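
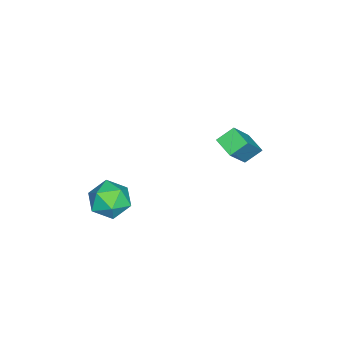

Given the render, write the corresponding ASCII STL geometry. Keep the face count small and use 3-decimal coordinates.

solid 
facet normal -0.308 0.861 0.406
outer loop
vertex 1.533 -2.826 0.875
vertex 0.789 -3.209 1.123
vertex 1.48 -3.213 1.655
endloop
endfacet
facet normal 0.404 0.808 0.428
outer loop
vertex 1.533 -2.826 0.875
vertex 1.48 -3.213 1.655
vertex 2.196 -3.312 1.167
endloop
endfacet
facet normal 0.640 0.730 -0.240
outer loop
vertex 1.533 -2.826 0.875
vertex 2.196 -3.312 1.167
vertex 1.948 -3.369 0.332
endloop
endfacet
facet normal 0.075 0.733 -0.676
outer loop
vertex 1.533 -2.826 0.875
vertex 1.948 -3.369 0.332
vertex 1.078 -3.305 0.305
endloop
endfacet
facet normal -0.511 0.814 -0.276
outer loop
vertex 1.533 -2.826 0.875
vertex 1.078 -3.305 0.305
vertex 0.789 -3.209 1.123
endloop
endfacet
facet normal 0.570 0.218 0.792
outer loop
vertex 2.196 -3.312 1.167
vertex 1.48 -3.213 1.655
vertex 1.862 -3.995 1.595
endloop
endfacet
facet normal -0.580 0.303 0.756
outer loop
vertex 1.48 -3.213 1.655
vertex 0.789 -3.209 1.123
vertex 0.992 -3.931 1.568
endloop
endfacet
facet normal -0.910 0.227 -0.348
outer loop
vertex 0.789 -3.209 1.123
vertex 1.078 -3.305 0.305
vertex 0.744 -3.988 0.733
endloop
endfacet
facet normal 0.038 0.095 -0.995
outer loop
vertex 1.078 -3.305 0.305
vertex 1.948 -3.369 0.332
vertex 1.46 -4.087 0.245
endloop
endfacet
facet normal 0.953 0.090 -0.289
outer loop
vertex 1.948 -3.369 0.332
vertex 2.196 -3.312 1.167
vertex 2.151 -4.091 0.777
endloop
endfacet
facet normal -0.075 -0.733 0.676
outer loop
vertex 1.407 -4.474 1.025
vertex 1.862 -3.995 1.595
vertex 0.992 -3.931 1.568
endloop
endfacet
facet normal -0.640 -0.730 0.240
outer loop
vertex 1.407 -4.474 1.025
vertex 0.992 -3.931 1.568
vertex 0.744 -3.988 0.733
endloop
endfacet
facet normal -0.404 -0.808 -0.428
outer loop
vertex 1.407 -4.474 1.025
vertex 0.744 -3.988 0.733
vertex 1.46 -4.087 0.245
endloop
endfacet
facet normal 0.308 -0.861 -0.406
outer loop
vertex 1.407 -4.474 1.025
vertex 1.46 -4.087 0.245
vertex 2.151 -4.091 0.777
endloop
endfacet
facet normal 0.511 -0.814 0.276
outer loop
vertex 1.407 -4.474 1.025
vertex 2.151 -4.091 0.777
vertex 1.862 -3.995 1.595
endloop
endfacet
facet normal -0.038 -0.095 0.995
outer loop
vertex 0.992 -3.931 1.568
vertex 1.862 -3.995 1.595
vertex 1.48 -3.213 1.655
endloop
endfacet
facet normal -0.953 -0.090 0.289
outer loop
vertex 0.744 -3.988 0.733
vertex 0.992 -3.931 1.568
vertex 0.789 -3.209 1.123
endloop
endfacet
facet normal -0.570 -0.218 -0.792
outer loop
vertex 1.46 -4.087 0.245
vertex 0.744 -3.988 0.733
vertex 1.078 -3.305 0.305
endloop
endfacet
facet normal 0.580 -0.303 -0.756
outer loop
vertex 2.151 -4.091 0.777
vertex 1.46 -4.087 0.245
vertex 1.948 -3.369 0.332
endloop
endfacet
facet normal 0.910 -0.227 0.348
outer loop
vertex 1.862 -3.995 1.595
vertex 2.151 -4.091 0.777
vertex 2.196 -3.312 1.167
endloop
endfacet
facet normal -0.529 0.637 0.561
outer loop
vertex -2.74 -0.254 2.283
vertex -2.232 0.419 1.998
vertex -3.897 0.023 0.879
endloop
endfacet
facet normal -0.571 -0.756 0.321
outer loop
vertex -3.448 -0.519 0.402
vertex -2.74 -0.254 2.283
vertex -3.897 0.023 0.879
endloop
endfacet
facet normal -0.529 0.637 0.561
outer loop
vertex -3.897 0.023 0.879
vertex -2.232 0.419 1.998
vertex -3.389 0.696 0.594
endloop
endfacet
facet normal -0.628 0.151 -0.763
outer loop
vertex -3.389 0.696 0.594
vertex -3.448 -0.519 0.402
vertex -3.897 0.023 0.879
endloop
endfacet
facet normal 0.628 -0.151 0.763
outer loop
vertex -2.74 -0.254 2.283
vertex -1.783 -0.123 1.521
vertex -2.232 0.419 1.998
endloop
endfacet
facet normal -0.571 -0.756 0.321
outer loop
vertex -2.291 -0.796 1.806
vertex -2.74 -0.254 2.283
vertex -3.448 -0.519 0.402
endloop
endfacet
facet normal 0.628 -0.151 0.763
outer loop
vertex -2.291 -0.796 1.806
vertex -1.783 -0.123 1.521
vertex -2.74 -0.254 2.283
endloop
endfacet
facet normal 0.571 0.756 -0.321
outer loop
vertex -2.232 0.419 1.998
vertex -1.783 -0.123 1.521
vertex -3.389 0.696 0.594
endloop
endfacet
facet normal -0.628 0.151 -0.763
outer loop
vertex -2.94 0.154 0.117
vertex -3.448 -0.519 0.402
vertex -3.389 0.696 0.594
endloop
endfacet
facet normal 0.571 0.756 -0.321
outer loop
vertex -3.389 0.696 0.594
vertex -1.783 -0.123 1.521
vertex -2.94 0.154 0.117
endloop
endfacet
facet normal 0.529 -0.637 -0.561
outer loop
vertex -2.94 0.154 0.117
vertex -2.291 -0.796 1.806
vertex -3.448 -0.519 0.402
endloop
endfacet
facet normal 0.529 -0.637 -0.561
outer loop
vertex -1.783 -0.123 1.521
vertex -2.291 -0.796 1.806
vertex -2.94 0.154 0.117
endloop
endfacet

endsolid


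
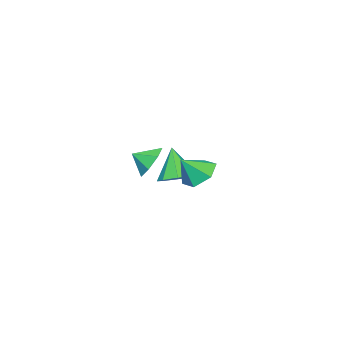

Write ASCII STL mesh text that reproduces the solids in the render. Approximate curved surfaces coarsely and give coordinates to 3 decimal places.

solid 
facet normal -0.615 0.297 -0.731
outer loop
vertex 2.22 3.255 0.574
vertex 1.426 2.945 1.116
vertex 1.767 3.891 1.214
endloop
endfacet
facet normal 0.877 0.447 0.177
outer loop
vertex 2.22 3.255 0.574
vertex 1.767 3.891 1.214
vertex 2.274 2.535 2.124
endloop
endfacet
facet normal -0.614 0.297 -0.731
outer loop
vertex 1.767 3.891 1.214
vertex 1.426 2.945 1.116
vertex 0.972 3.581 1.756
endloop
endfacet
facet normal 0.274 0.604 0.748
outer loop
vertex 1.767 3.891 1.214
vertex 0.972 3.581 1.756
vertex 2.274 2.535 2.124
endloop
endfacet
facet normal -0.614 0.297 -0.731
outer loop
vertex 0.972 3.581 1.756
vertex 1.426 2.945 1.116
vertex 0.632 2.635 1.657
endloop
endfacet
facet normal -0.274 -0.002 0.962
outer loop
vertex 0.972 3.581 1.756
vertex 0.632 2.635 1.657
vertex 2.274 2.535 2.124
endloop
endfacet
facet normal -0.614 0.297 -0.731
outer loop
vertex 0.632 2.635 1.657
vertex 1.426 2.945 1.116
vertex 1.086 1.999 1.017
endloop
endfacet
facet normal -0.219 -0.765 0.605
outer loop
vertex 0.632 2.635 1.657
vertex 1.086 1.999 1.017
vertex 2.274 2.535 2.124
endloop
endfacet
facet normal -0.614 0.297 -0.731
outer loop
vertex 1.086 1.999 1.017
vertex 1.426 2.945 1.116
vertex 1.88 2.309 0.476
endloop
endfacet
facet normal 0.384 -0.923 0.035
outer loop
vertex 1.086 1.999 1.017
vertex 1.88 2.309 0.476
vertex 2.274 2.535 2.124
endloop
endfacet
facet normal -0.615 0.297 -0.731
outer loop
vertex 1.88 2.309 0.476
vertex 1.426 2.945 1.116
vertex 2.22 3.255 0.574
endloop
endfacet
facet normal 0.932 -0.316 -0.179
outer loop
vertex 1.88 2.309 0.476
vertex 2.22 3.255 0.574
vertex 2.274 2.535 2.124
endloop
endfacet
facet normal 0.189 0.366 -0.911
outer loop
vertex -1.235 -1.765 -1.216
vertex -1.924 -0.978 -1.043
vertex -0.885 -1.113 -0.882
endloop
endfacet
facet normal 0.708 -0.584 0.398
outer loop
vertex -1.235 -1.765 -1.216
vertex -0.885 -1.113 -0.882
vertex -2.296 -1.702 0.763
endloop
endfacet
facet normal 0.189 0.365 -0.912
outer loop
vertex -0.885 -1.113 -0.882
vertex -1.924 -0.978 -1.043
vertex -1.144 -0.382 -0.643
endloop
endfacet
facet normal 0.749 0.050 0.660
outer loop
vertex -0.885 -1.113 -0.882
vertex -1.144 -0.382 -0.643
vertex -2.296 -1.702 0.763
endloop
endfacet
facet normal 0.188 0.366 -0.912
outer loop
vertex -1.144 -0.382 -0.643
vertex -1.924 -0.978 -1.043
vertex -1.86 -0.001 -0.638
endloop
endfacet
facet normal 0.303 0.559 0.772
outer loop
vertex -1.144 -0.382 -0.643
vertex -1.86 -0.001 -0.638
vertex -2.296 -1.702 0.763
endloop
endfacet
facet normal 0.188 0.366 -0.912
outer loop
vertex -1.86 -0.001 -0.638
vertex -1.924 -0.978 -1.043
vertex -2.613 -0.192 -0.87
endloop
endfacet
facet normal -0.370 0.645 0.668
outer loop
vertex -1.86 -0.001 -0.638
vertex -2.613 -0.192 -0.87
vertex -2.296 -1.702 0.763
endloop
endfacet
facet normal 0.188 0.365 -0.912
outer loop
vertex -2.613 -0.192 -0.87
vertex -1.924 -0.978 -1.043
vertex -2.963 -0.844 -1.203
endloop
endfacet
facet normal -0.874 0.260 0.410
outer loop
vertex -2.613 -0.192 -0.87
vertex -2.963 -0.844 -1.203
vertex -2.296 -1.702 0.763
endloop
endfacet
facet normal 0.188 0.365 -0.912
outer loop
vertex -2.963 -0.844 -1.203
vertex -1.924 -0.978 -1.043
vertex -2.704 -1.574 -1.442
endloop
endfacet
facet normal -0.916 -0.373 0.148
outer loop
vertex -2.963 -0.844 -1.203
vertex -2.704 -1.574 -1.442
vertex -2.296 -1.702 0.763
endloop
endfacet
facet normal 0.187 0.365 -0.912
outer loop
vertex -2.704 -1.574 -1.442
vertex -1.924 -0.978 -1.043
vertex -1.988 -1.956 -1.448
endloop
endfacet
facet normal -0.470 -0.882 0.036
outer loop
vertex -2.704 -1.574 -1.442
vertex -1.988 -1.956 -1.448
vertex -2.296 -1.702 0.763
endloop
endfacet
facet normal 0.188 0.365 -0.912
outer loop
vertex -1.988 -1.956 -1.448
vertex -1.924 -0.978 -1.043
vertex -1.235 -1.765 -1.216
endloop
endfacet
facet normal 0.203 -0.969 0.140
outer loop
vertex -1.988 -1.956 -1.448
vertex -1.235 -1.765 -1.216
vertex -2.296 -1.702 0.763
endloop
endfacet
facet normal -0.509 0.700 -0.500
outer loop
vertex -1.934 -3.357 -1.479
vertex -2.673 -3.322 -0.678
vertex -1.76 -2.736 -0.787
endloop
endfacet
facet normal 0.967 -0.254 -0.015
outer loop
vertex -1.934 -3.357 -1.479
vertex -1.76 -2.736 -0.787
vertex -2.107 -4.098 -0.122
endloop
endfacet
facet normal -0.509 0.699 -0.502
outer loop
vertex -1.76 -2.736 -0.787
vertex -2.673 -3.322 -0.678
vertex -2.274 -2.555 -0.014
endloop
endfacet
facet normal 0.837 0.053 0.544
outer loop
vertex -1.76 -2.736 -0.787
vertex -2.274 -2.555 -0.014
vertex -2.107 -4.098 -0.122
endloop
endfacet
facet normal -0.510 0.699 -0.501
outer loop
vertex -2.274 -2.555 -0.014
vertex -2.673 -3.322 -0.678
vertex -3.088 -2.952 0.26
endloop
endfacet
facet normal 0.332 -0.030 0.943
outer loop
vertex -2.274 -2.555 -0.014
vertex -3.088 -2.952 0.26
vertex -2.107 -4.098 -0.122
endloop
endfacet
facet normal -0.509 0.700 -0.501
outer loop
vertex -3.088 -2.952 0.26
vertex -2.673 -3.322 -0.678
vertex -3.589 -3.627 -0.173
endloop
endfacet
facet normal -0.170 -0.440 0.882
outer loop
vertex -3.088 -2.952 0.26
vertex -3.589 -3.627 -0.173
vertex -2.107 -4.098 -0.122
endloop
endfacet
facet normal -0.509 0.700 -0.501
outer loop
vertex -3.589 -3.627 -0.173
vertex -2.673 -3.322 -0.678
vertex -3.401 -4.072 -0.986
endloop
endfacet
facet normal -0.289 -0.866 0.407
outer loop
vertex -3.589 -3.627 -0.173
vertex -3.401 -4.072 -0.986
vertex -2.107 -4.098 -0.122
endloop
endfacet
facet normal -0.509 0.700 -0.501
outer loop
vertex -3.401 -4.072 -0.986
vertex -2.673 -3.322 -0.678
vertex -2.664 -3.952 -1.567
endloop
endfacet
facet normal 0.063 -0.990 -0.124
outer loop
vertex -3.401 -4.072 -0.986
vertex -2.664 -3.952 -1.567
vertex -2.107 -4.098 -0.122
endloop
endfacet
facet normal -0.510 0.699 -0.501
outer loop
vertex -2.664 -3.952 -1.567
vertex -2.673 -3.322 -0.678
vertex -1.934 -3.357 -1.479
endloop
endfacet
facet normal 0.623 -0.718 -0.312
outer loop
vertex -2.664 -3.952 -1.567
vertex -1.934 -3.357 -1.479
vertex -2.107 -4.098 -0.122
endloop
endfacet

endsolid


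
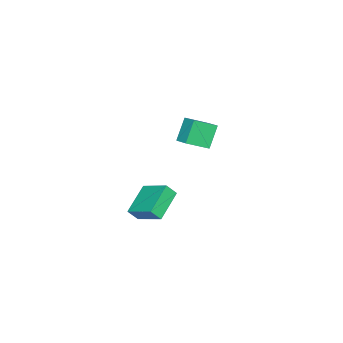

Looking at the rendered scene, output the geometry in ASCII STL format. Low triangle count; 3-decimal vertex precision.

solid 
facet normal -0.610 0.008 0.793
outer loop
vertex -3.411 -0.535 1.697
vertex -4.472 0.504 0.87
vertex -3.963 -1.429 1.282
endloop
endfacet
facet normal 0.624 -0.611 0.487
outer loop
vertex -2.908 -1.444 -0.09
vertex -3.411 -0.535 1.697
vertex -3.963 -1.429 1.282
endloop
endfacet
facet normal -0.610 0.008 0.792
outer loop
vertex -3.963 -1.429 1.282
vertex -4.472 0.504 0.87
vertex -5.024 -0.39 0.454
endloop
endfacet
facet normal -0.489 -0.792 -0.367
outer loop
vertex -5.024 -0.39 0.454
vertex -2.908 -1.444 -0.09
vertex -3.963 -1.429 1.282
endloop
endfacet
facet normal 0.489 0.791 0.367
outer loop
vertex -3.411 -0.535 1.697
vertex -3.417 0.489 -0.502
vertex -4.472 0.504 0.87
endloop
endfacet
facet normal 0.624 -0.612 0.487
outer loop
vertex -2.356 -0.55 0.326
vertex -3.411 -0.535 1.697
vertex -2.908 -1.444 -0.09
endloop
endfacet
facet normal 0.489 0.792 0.367
outer loop
vertex -2.356 -0.55 0.326
vertex -3.417 0.489 -0.502
vertex -3.411 -0.535 1.697
endloop
endfacet
facet normal -0.624 0.612 -0.486
outer loop
vertex -4.472 0.504 0.87
vertex -3.417 0.489 -0.502
vertex -5.024 -0.39 0.454
endloop
endfacet
facet normal -0.489 -0.791 -0.367
outer loop
vertex -3.969 -0.405 -0.917
vertex -2.908 -1.444 -0.09
vertex -5.024 -0.39 0.454
endloop
endfacet
facet normal -0.624 0.611 -0.487
outer loop
vertex -5.024 -0.39 0.454
vertex -3.417 0.489 -0.502
vertex -3.969 -0.405 -0.917
endloop
endfacet
facet normal 0.610 -0.008 -0.792
outer loop
vertex -3.969 -0.405 -0.917
vertex -2.356 -0.55 0.326
vertex -2.908 -1.444 -0.09
endloop
endfacet
facet normal 0.610 -0.009 -0.792
outer loop
vertex -3.417 0.489 -0.502
vertex -2.356 -0.55 0.326
vertex -3.969 -0.405 -0.917
endloop
endfacet
facet normal -0.357 0.524 -0.773
outer loop
vertex 2.426 1.295 -0.162
vertex 4.341 1.295 -1.047
vertex 1.986 -0.408 -1.112
endloop
endfacet
facet normal -0.907 0.000 0.420
outer loop
vertex 2.319 -0.895 -0.393
vertex 2.426 1.295 -0.162
vertex 1.986 -0.408 -1.112
endloop
endfacet
facet normal -0.358 0.524 -0.773
outer loop
vertex 1.986 -0.408 -1.112
vertex 4.341 1.295 -1.047
vertex 3.902 -0.408 -1.998
endloop
endfacet
facet normal -0.220 -0.852 -0.475
outer loop
vertex 3.902 -0.408 -1.998
vertex 2.319 -0.895 -0.393
vertex 1.986 -0.408 -1.112
endloop
endfacet
facet normal 0.220 0.852 0.475
outer loop
vertex 2.426 1.295 -0.162
vertex 4.674 0.808 -0.328
vertex 4.341 1.295 -1.047
endloop
endfacet
facet normal -0.908 0.000 0.419
outer loop
vertex 2.758 0.808 0.558
vertex 2.426 1.295 -0.162
vertex 2.319 -0.895 -0.393
endloop
endfacet
facet normal 0.220 0.852 0.475
outer loop
vertex 2.758 0.808 0.558
vertex 4.674 0.808 -0.328
vertex 2.426 1.295 -0.162
endloop
endfacet
facet normal 0.908 0.001 -0.420
outer loop
vertex 4.341 1.295 -1.047
vertex 4.674 0.808 -0.328
vertex 3.902 -0.408 -1.998
endloop
endfacet
facet normal -0.220 -0.852 -0.475
outer loop
vertex 4.234 -0.895 -1.278
vertex 2.319 -0.895 -0.393
vertex 3.902 -0.408 -1.998
endloop
endfacet
facet normal 0.908 -0.001 -0.419
outer loop
vertex 3.902 -0.408 -1.998
vertex 4.674 0.808 -0.328
vertex 4.234 -0.895 -1.278
endloop
endfacet
facet normal 0.357 -0.524 0.773
outer loop
vertex 4.234 -0.895 -1.278
vertex 2.758 0.808 0.558
vertex 2.319 -0.895 -0.393
endloop
endfacet
facet normal 0.358 -0.524 0.773
outer loop
vertex 4.674 0.808 -0.328
vertex 2.758 0.808 0.558
vertex 4.234 -0.895 -1.278
endloop
endfacet

endsolid


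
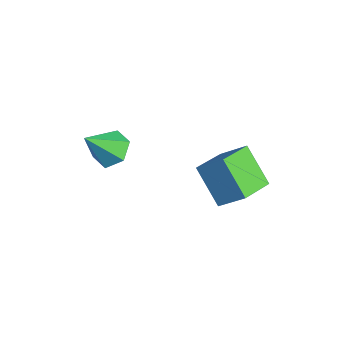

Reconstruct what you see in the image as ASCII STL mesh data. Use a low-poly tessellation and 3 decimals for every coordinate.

solid 
facet normal -0.142 0.644 -0.752
outer loop
vertex 1.089 -0.101 -2.668
vertex 0.19 -0.337 -2.701
vertex 0.467 0.362 -2.154
endloop
endfacet
facet normal 0.725 0.273 0.632
outer loop
vertex 1.089 -0.101 -2.668
vertex 0.467 0.362 -2.154
vertex 0.45 -1.523 -1.319
endloop
endfacet
facet normal -0.142 0.644 -0.752
outer loop
vertex 0.467 0.362 -2.154
vertex 0.19 -0.337 -2.701
vertex -0.432 0.126 -2.187
endloop
endfacet
facet normal -0.139 0.402 0.905
outer loop
vertex 0.467 0.362 -2.154
vertex -0.432 0.126 -2.187
vertex 0.45 -1.523 -1.319
endloop
endfacet
facet normal -0.141 0.645 -0.751
outer loop
vertex -0.432 0.126 -2.187
vertex 0.19 -0.337 -2.701
vertex -0.709 -0.573 -2.735
endloop
endfacet
facet normal -0.808 -0.130 0.574
outer loop
vertex -0.432 0.126 -2.187
vertex -0.709 -0.573 -2.735
vertex 0.45 -1.523 -1.319
endloop
endfacet
facet normal -0.141 0.645 -0.751
outer loop
vertex -0.709 -0.573 -2.735
vertex 0.19 -0.337 -2.701
vertex -0.087 -1.036 -3.249
endloop
endfacet
facet normal -0.612 -0.790 -0.029
outer loop
vertex -0.709 -0.573 -2.735
vertex -0.087 -1.036 -3.249
vertex 0.45 -1.523 -1.319
endloop
endfacet
facet normal -0.141 0.645 -0.751
outer loop
vertex -0.087 -1.036 -3.249
vertex 0.19 -0.337 -2.701
vertex 0.812 -0.8 -3.215
endloop
endfacet
facet normal 0.253 -0.919 -0.302
outer loop
vertex -0.087 -1.036 -3.249
vertex 0.812 -0.8 -3.215
vertex 0.45 -1.523 -1.319
endloop
endfacet
facet normal -0.142 0.644 -0.752
outer loop
vertex 0.812 -0.8 -3.215
vertex 0.19 -0.337 -2.701
vertex 1.089 -0.101 -2.668
endloop
endfacet
facet normal 0.922 -0.387 0.028
outer loop
vertex 0.812 -0.8 -3.215
vertex 1.089 -0.101 -2.668
vertex 0.45 -1.523 -1.319
endloop
endfacet
facet normal -0.490 -0.568 -0.661
outer loop
vertex 2.457 2.475 -2.682
vertex 1.498 3.859 -3.161
vertex 3.807 2.93 -4.072
endloop
endfacet
facet normal 0.547 -0.791 0.273
outer loop
vertex 4.542 3.781 -3.079
vertex 2.457 2.475 -2.682
vertex 3.807 2.93 -4.072
endloop
endfacet
facet normal -0.490 -0.568 -0.662
outer loop
vertex 3.807 2.93 -4.072
vertex 1.498 3.859 -3.161
vertex 2.848 4.314 -4.55
endloop
endfacet
facet normal 0.678 0.229 -0.698
outer loop
vertex 2.848 4.314 -4.55
vertex 4.542 3.781 -3.079
vertex 3.807 2.93 -4.072
endloop
endfacet
facet normal -0.679 -0.229 0.698
outer loop
vertex 2.457 2.475 -2.682
vertex 2.233 4.71 -2.168
vertex 1.498 3.859 -3.161
endloop
endfacet
facet normal 0.547 -0.791 0.273
outer loop
vertex 3.192 3.326 -1.69
vertex 2.457 2.475 -2.682
vertex 4.542 3.781 -3.079
endloop
endfacet
facet normal -0.678 -0.229 0.699
outer loop
vertex 3.192 3.326 -1.69
vertex 2.233 4.71 -2.168
vertex 2.457 2.475 -2.682
endloop
endfacet
facet normal -0.547 0.791 -0.273
outer loop
vertex 1.498 3.859 -3.161
vertex 2.233 4.71 -2.168
vertex 2.848 4.314 -4.55
endloop
endfacet
facet normal 0.678 0.228 -0.698
outer loop
vertex 3.583 5.165 -3.558
vertex 4.542 3.781 -3.079
vertex 2.848 4.314 -4.55
endloop
endfacet
facet normal -0.548 0.791 -0.273
outer loop
vertex 2.848 4.314 -4.55
vertex 2.233 4.71 -2.168
vertex 3.583 5.165 -3.558
endloop
endfacet
facet normal 0.489 0.568 0.662
outer loop
vertex 3.583 5.165 -3.558
vertex 3.192 3.326 -1.69
vertex 4.542 3.781 -3.079
endloop
endfacet
facet normal 0.490 0.568 0.662
outer loop
vertex 2.233 4.71 -2.168
vertex 3.192 3.326 -1.69
vertex 3.583 5.165 -3.558
endloop
endfacet

endsolid


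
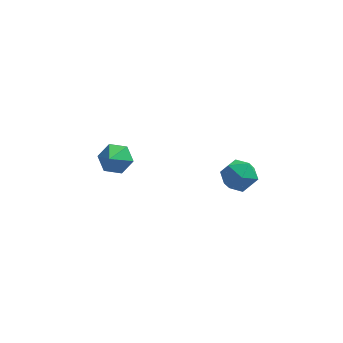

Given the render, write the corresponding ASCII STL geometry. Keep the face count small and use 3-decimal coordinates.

solid 
facet normal 0.098 0.749 -0.655
outer loop
vertex -2.726 0.185 -2.552
vertex -3.628 0.307 -2.548
vertex -3.106 0.757 -1.955
endloop
endfacet
facet normal 0.748 -0.172 0.641
outer loop
vertex -2.726 0.185 -2.552
vertex -3.106 0.757 -1.955
vertex -3.772 -0.787 -1.592
endloop
endfacet
facet normal 0.098 0.749 -0.655
outer loop
vertex -3.106 0.757 -1.955
vertex -3.628 0.307 -2.548
vertex -4.008 0.879 -1.951
endloop
endfacet
facet normal 0.033 0.215 0.976
outer loop
vertex -3.106 0.757 -1.955
vertex -4.008 0.879 -1.951
vertex -3.772 -0.787 -1.592
endloop
endfacet
facet normal 0.098 0.749 -0.655
outer loop
vertex -4.008 0.879 -1.951
vertex -3.628 0.307 -2.548
vertex -4.53 0.428 -2.545
endloop
endfacet
facet normal -0.762 0.031 0.646
outer loop
vertex -4.008 0.879 -1.951
vertex -4.53 0.428 -2.545
vertex -3.772 -0.787 -1.592
endloop
endfacet
facet normal 0.098 0.749 -0.655
outer loop
vertex -4.53 0.428 -2.545
vertex -3.628 0.307 -2.548
vertex -4.151 -0.144 -3.142
endloop
endfacet
facet normal -0.842 -0.539 -0.018
outer loop
vertex -4.53 0.428 -2.545
vertex -4.151 -0.144 -3.142
vertex -3.772 -0.787 -1.592
endloop
endfacet
facet normal 0.099 0.749 -0.656
outer loop
vertex -4.151 -0.144 -3.142
vertex -3.628 0.307 -2.548
vertex -3.249 -0.266 -3.145
endloop
endfacet
facet normal -0.127 -0.927 -0.354
outer loop
vertex -4.151 -0.144 -3.142
vertex -3.249 -0.266 -3.145
vertex -3.772 -0.787 -1.592
endloop
endfacet
facet normal 0.098 0.748 -0.656
outer loop
vertex -3.249 -0.266 -3.145
vertex -3.628 0.307 -2.548
vertex -2.726 0.185 -2.552
endloop
endfacet
facet normal 0.668 -0.743 -0.024
outer loop
vertex -3.249 -0.266 -3.145
vertex -2.726 0.185 -2.552
vertex -3.772 -0.787 -1.592
endloop
endfacet
facet normal -0.586 0.807 -0.076
outer loop
vertex 2.416 -1.381 -1.548
vertex 1.682 -1.867 -1.055
vertex 2.362 -1.325 -0.542
endloop
endfacet
facet normal 0.104 0.993 -0.050
outer loop
vertex 2.416 -1.381 -1.548
vertex 2.362 -1.325 -0.542
vertex 3.258 -1.441 -0.993
endloop
endfacet
facet normal 0.439 0.676 -0.592
outer loop
vertex 2.416 -1.381 -1.548
vertex 3.258 -1.441 -0.993
vertex 3.131 -2.053 -1.785
endloop
endfacet
facet normal -0.042 0.292 -0.955
outer loop
vertex 2.416 -1.381 -1.548
vertex 3.131 -2.053 -1.785
vertex 2.157 -2.317 -1.823
endloop
endfacet
facet normal -0.675 0.374 -0.636
outer loop
vertex 2.416 -1.381 -1.548
vertex 2.157 -2.317 -1.823
vertex 1.682 -1.867 -1.055
endloop
endfacet
facet normal 0.377 0.739 0.558
outer loop
vertex 3.258 -1.441 -0.993
vertex 2.362 -1.325 -0.542
vertex 3.043 -1.963 -0.157
endloop
endfacet
facet normal -0.737 0.438 0.515
outer loop
vertex 2.362 -1.325 -0.542
vertex 1.682 -1.867 -1.055
vertex 2.069 -2.227 -0.195
endloop
endfacet
facet normal -0.882 -0.263 -0.391
outer loop
vertex 1.682 -1.867 -1.055
vertex 2.157 -2.317 -1.823
vertex 1.942 -2.839 -0.987
endloop
endfacet
facet normal 0.143 -0.395 -0.907
outer loop
vertex 2.157 -2.317 -1.823
vertex 3.131 -2.053 -1.785
vertex 2.838 -2.955 -1.438
endloop
endfacet
facet normal 0.920 0.224 -0.321
outer loop
vertex 3.131 -2.053 -1.785
vertex 3.258 -1.441 -0.993
vertex 3.518 -2.413 -0.925
endloop
endfacet
facet normal 0.042 -0.292 0.955
outer loop
vertex 2.784 -2.899 -0.432
vertex 3.043 -1.963 -0.157
vertex 2.069 -2.227 -0.195
endloop
endfacet
facet normal -0.439 -0.676 0.592
outer loop
vertex 2.784 -2.899 -0.432
vertex 2.069 -2.227 -0.195
vertex 1.942 -2.839 -0.987
endloop
endfacet
facet normal -0.104 -0.993 0.050
outer loop
vertex 2.784 -2.899 -0.432
vertex 1.942 -2.839 -0.987
vertex 2.838 -2.955 -1.438
endloop
endfacet
facet normal 0.586 -0.807 0.076
outer loop
vertex 2.784 -2.899 -0.432
vertex 2.838 -2.955 -1.438
vertex 3.518 -2.413 -0.925
endloop
endfacet
facet normal 0.675 -0.374 0.636
outer loop
vertex 2.784 -2.899 -0.432
vertex 3.518 -2.413 -0.925
vertex 3.043 -1.963 -0.157
endloop
endfacet
facet normal -0.143 0.395 0.907
outer loop
vertex 2.069 -2.227 -0.195
vertex 3.043 -1.963 -0.157
vertex 2.362 -1.325 -0.542
endloop
endfacet
facet normal -0.920 -0.224 0.321
outer loop
vertex 1.942 -2.839 -0.987
vertex 2.069 -2.227 -0.195
vertex 1.682 -1.867 -1.055
endloop
endfacet
facet normal -0.377 -0.739 -0.558
outer loop
vertex 2.838 -2.955 -1.438
vertex 1.942 -2.839 -0.987
vertex 2.157 -2.317 -1.823
endloop
endfacet
facet normal 0.737 -0.438 -0.515
outer loop
vertex 3.518 -2.413 -0.925
vertex 2.838 -2.955 -1.438
vertex 3.131 -2.053 -1.785
endloop
endfacet
facet normal 0.882 0.263 0.391
outer loop
vertex 3.043 -1.963 -0.157
vertex 3.518 -2.413 -0.925
vertex 3.258 -1.441 -0.993
endloop
endfacet

endsolid


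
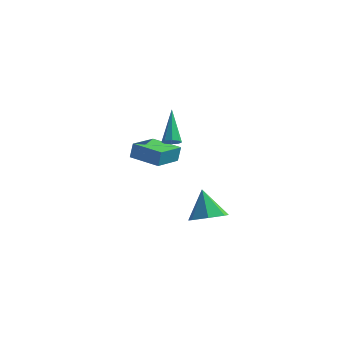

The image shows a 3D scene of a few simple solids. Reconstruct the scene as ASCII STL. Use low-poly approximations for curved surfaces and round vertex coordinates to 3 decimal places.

solid 
facet normal 0.314 -0.506 -0.803
outer loop
vertex 0.134 -4.128 2.649
vertex -0.28 -4.407 2.663
vertex -0.15 -3.977 2.443
endloop
endfacet
facet normal 0.512 0.855 -0.079
outer loop
vertex 0.134 -4.128 2.649
vertex -0.15 -3.977 2.443
vertex -0.96 -3.313 4.397
endloop
endfacet
facet normal 0.315 -0.506 -0.803
outer loop
vertex -0.15 -3.977 2.443
vertex -0.28 -4.407 2.663
vertex -0.511 -4.078 2.365
endloop
endfacet
facet normal -0.172 0.909 -0.380
outer loop
vertex -0.15 -3.977 2.443
vertex -0.511 -4.078 2.365
vertex -0.96 -3.313 4.397
endloop
endfacet
facet normal 0.314 -0.507 -0.803
outer loop
vertex -0.511 -4.078 2.365
vertex -0.28 -4.407 2.663
vertex -0.737 -4.372 2.462
endloop
endfacet
facet normal -0.793 0.491 -0.360
outer loop
vertex -0.511 -4.078 2.365
vertex -0.737 -4.372 2.462
vertex -0.96 -3.313 4.397
endloop
endfacet
facet normal 0.315 -0.505 -0.803
outer loop
vertex -0.737 -4.372 2.462
vertex -0.28 -4.407 2.663
vertex -0.695 -4.686 2.676
endloop
endfacet
facet normal -0.988 -0.153 -0.030
outer loop
vertex -0.737 -4.372 2.462
vertex -0.695 -4.686 2.676
vertex -0.96 -3.313 4.397
endloop
endfacet
facet normal 0.315 -0.507 -0.802
outer loop
vertex -0.695 -4.686 2.676
vertex -0.28 -4.407 2.663
vertex -0.411 -4.837 2.883
endloop
endfacet
facet normal -0.644 -0.643 0.414
outer loop
vertex -0.695 -4.686 2.676
vertex -0.411 -4.837 2.883
vertex -0.96 -3.313 4.397
endloop
endfacet
facet normal 0.313 -0.506 -0.803
outer loop
vertex -0.411 -4.837 2.883
vertex -0.28 -4.407 2.663
vertex -0.05 -4.736 2.96
endloop
endfacet
facet normal 0.042 -0.696 0.716
outer loop
vertex -0.411 -4.837 2.883
vertex -0.05 -4.736 2.96
vertex -0.96 -3.313 4.397
endloop
endfacet
facet normal 0.315 -0.505 -0.804
outer loop
vertex -0.05 -4.736 2.96
vertex -0.28 -4.407 2.663
vertex 0.176 -4.442 2.864
endloop
endfacet
facet normal 0.661 -0.281 0.696
outer loop
vertex -0.05 -4.736 2.96
vertex 0.176 -4.442 2.864
vertex -0.96 -3.313 4.397
endloop
endfacet
facet normal 0.315 -0.507 -0.802
outer loop
vertex 0.176 -4.442 2.864
vertex -0.28 -4.407 2.663
vertex 0.134 -4.128 2.649
endloop
endfacet
facet normal 0.856 0.365 0.366
outer loop
vertex 0.176 -4.442 2.864
vertex 0.134 -4.128 2.649
vertex -0.96 -3.313 4.397
endloop
endfacet
facet normal 0.370 -0.262 -0.891
outer loop
vertex 1.178 -1.674 -3.18
vertex 0.188 -1.617 -3.608
vertex 0.932 -0.839 -3.528
endloop
endfacet
facet normal 0.622 0.450 0.641
outer loop
vertex 1.178 -1.674 -3.18
vertex 0.932 -0.839 -3.528
vertex -0.508 -1.123 -1.932
endloop
endfacet
facet normal 0.370 -0.262 -0.891
outer loop
vertex 0.932 -0.839 -3.528
vertex 0.188 -1.617 -3.608
vertex 0.126 -0.59 -3.936
endloop
endfacet
facet normal 0.142 0.945 0.296
outer loop
vertex 0.932 -0.839 -3.528
vertex 0.126 -0.59 -3.936
vertex -0.508 -1.123 -1.932
endloop
endfacet
facet normal 0.370 -0.262 -0.891
outer loop
vertex 0.126 -0.59 -3.936
vertex 0.188 -1.617 -3.608
vertex -0.634 -1.115 -4.097
endloop
endfacet
facet normal -0.573 0.819 0.036
outer loop
vertex 0.126 -0.59 -3.936
vertex -0.634 -1.115 -4.097
vertex -0.508 -1.123 -1.932
endloop
endfacet
facet normal 0.370 -0.263 -0.891
outer loop
vertex -0.634 -1.115 -4.097
vertex 0.188 -1.617 -3.608
vertex -0.775 -2.018 -3.889
endloop
endfacet
facet normal -0.984 0.167 0.058
outer loop
vertex -0.634 -1.115 -4.097
vertex -0.775 -2.018 -3.889
vertex -0.508 -1.123 -1.932
endloop
endfacet
facet normal 0.370 -0.264 -0.891
outer loop
vertex -0.775 -2.018 -3.889
vertex 0.188 -1.617 -3.608
vertex -0.192 -2.619 -3.469
endloop
endfacet
facet normal -0.783 -0.519 0.344
outer loop
vertex -0.775 -2.018 -3.889
vertex -0.192 -2.619 -3.469
vertex -0.508 -1.123 -1.932
endloop
endfacet
facet normal 0.369 -0.264 -0.891
outer loop
vertex -0.192 -2.619 -3.469
vertex 0.188 -1.617 -3.608
vertex 0.678 -2.466 -3.154
endloop
endfacet
facet normal -0.119 -0.724 0.680
outer loop
vertex -0.192 -2.619 -3.469
vertex 0.678 -2.466 -3.154
vertex -0.508 -1.123 -1.932
endloop
endfacet
facet normal 0.370 -0.263 -0.891
outer loop
vertex 0.678 -2.466 -3.154
vertex 0.188 -1.617 -3.608
vertex 1.178 -1.674 -3.18
endloop
endfacet
facet normal 0.505 -0.292 0.812
outer loop
vertex 0.678 -2.466 -3.154
vertex 1.178 -1.674 -3.18
vertex -0.508 -1.123 -1.932
endloop
endfacet
facet normal -0.993 0.054 0.110
outer loop
vertex -3.238 -3.394 1.556
vertex -3.17 -1.623 1.304
vertex -3.347 -3.522 0.631
endloop
endfacet
facet normal -0.038 -0.989 0.141
outer loop
vertex -1.59 -3.617 0.436
vertex -3.238 -3.394 1.556
vertex -3.347 -3.522 0.631
endloop
endfacet
facet normal -0.993 0.054 0.110
outer loop
vertex -3.347 -3.522 0.631
vertex -3.17 -1.623 1.304
vertex -3.279 -1.751 0.379
endloop
endfacet
facet normal -0.117 -0.136 -0.984
outer loop
vertex -3.279 -1.751 0.379
vertex -1.59 -3.617 0.436
vertex -3.347 -3.522 0.631
endloop
endfacet
facet normal 0.117 0.136 0.984
outer loop
vertex -3.238 -3.394 1.556
vertex -1.413 -1.718 1.109
vertex -3.17 -1.623 1.304
endloop
endfacet
facet normal -0.038 -0.989 0.141
outer loop
vertex -1.481 -3.489 1.361
vertex -3.238 -3.394 1.556
vertex -1.59 -3.617 0.436
endloop
endfacet
facet normal 0.117 0.136 0.984
outer loop
vertex -1.481 -3.489 1.361
vertex -1.413 -1.718 1.109
vertex -3.238 -3.394 1.556
endloop
endfacet
facet normal 0.038 0.989 -0.141
outer loop
vertex -3.17 -1.623 1.304
vertex -1.413 -1.718 1.109
vertex -3.279 -1.751 0.379
endloop
endfacet
facet normal -0.117 -0.136 -0.984
outer loop
vertex -1.522 -1.846 0.184
vertex -1.59 -3.617 0.436
vertex -3.279 -1.751 0.379
endloop
endfacet
facet normal 0.038 0.989 -0.141
outer loop
vertex -3.279 -1.751 0.379
vertex -1.413 -1.718 1.109
vertex -1.522 -1.846 0.184
endloop
endfacet
facet normal 0.993 -0.054 -0.110
outer loop
vertex -1.522 -1.846 0.184
vertex -1.481 -3.489 1.361
vertex -1.59 -3.617 0.436
endloop
endfacet
facet normal 0.993 -0.054 -0.110
outer loop
vertex -1.413 -1.718 1.109
vertex -1.481 -3.489 1.361
vertex -1.522 -1.846 0.184
endloop
endfacet

endsolid


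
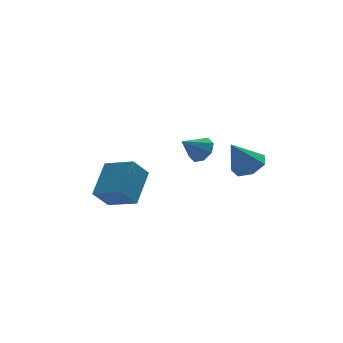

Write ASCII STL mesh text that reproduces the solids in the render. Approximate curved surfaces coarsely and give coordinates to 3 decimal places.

solid 
facet normal 0.774 0.167 -0.611
outer loop
vertex 0.3 -1.06 1.68
vertex -0.074 -0.792 1.28
vertex 0.259 -0.6 1.754
endloop
endfacet
facet normal 0.186 -0.140 0.973
outer loop
vertex 0.3 -1.06 1.68
vertex 0.259 -0.6 1.754
vertex -0.886 -0.968 1.92
endloop
endfacet
facet normal 0.774 0.166 -0.611
outer loop
vertex 0.259 -0.6 1.754
vertex -0.074 -0.792 1.28
vertex 0.023 -0.253 1.549
endloop
endfacet
facet normal -0.032 0.492 0.870
outer loop
vertex 0.259 -0.6 1.754
vertex 0.023 -0.253 1.549
vertex -0.886 -0.968 1.92
endloop
endfacet
facet normal 0.773 0.166 -0.612
outer loop
vertex 0.023 -0.253 1.549
vertex -0.074 -0.792 1.28
vertex -0.27 -0.222 1.187
endloop
endfacet
facet normal -0.445 0.787 0.427
outer loop
vertex 0.023 -0.253 1.549
vertex -0.27 -0.222 1.187
vertex -0.886 -0.968 1.92
endloop
endfacet
facet normal 0.774 0.167 -0.611
outer loop
vertex -0.27 -0.222 1.187
vertex -0.074 -0.792 1.28
vertex -0.448 -0.524 0.879
endloop
endfacet
facet normal -0.812 0.576 -0.096
outer loop
vertex -0.27 -0.222 1.187
vertex -0.448 -0.524 0.879
vertex -0.886 -0.968 1.92
endloop
endfacet
facet normal 0.775 0.169 -0.610
outer loop
vertex -0.448 -0.524 0.879
vertex -0.074 -0.792 1.28
vertex -0.406 -0.984 0.805
endloop
endfacet
facet normal -0.918 -0.020 -0.395
outer loop
vertex -0.448 -0.524 0.879
vertex -0.406 -0.984 0.805
vertex -0.886 -0.968 1.92
endloop
endfacet
facet normal 0.775 0.167 -0.609
outer loop
vertex -0.406 -0.984 0.805
vertex -0.074 -0.792 1.28
vertex -0.17 -1.331 1.01
endloop
endfacet
facet normal -0.701 -0.650 -0.293
outer loop
vertex -0.406 -0.984 0.805
vertex -0.17 -1.331 1.01
vertex -0.886 -0.968 1.92
endloop
endfacet
facet normal 0.773 0.169 -0.611
outer loop
vertex -0.17 -1.331 1.01
vertex -0.074 -0.792 1.28
vertex 0.123 -1.362 1.372
endloop
endfacet
facet normal -0.287 -0.946 0.151
outer loop
vertex -0.17 -1.331 1.01
vertex 0.123 -1.362 1.372
vertex -0.886 -0.968 1.92
endloop
endfacet
facet normal 0.774 0.169 -0.610
outer loop
vertex 0.123 -1.362 1.372
vertex -0.074 -0.792 1.28
vertex 0.3 -1.06 1.68
endloop
endfacet
facet normal 0.079 -0.734 0.674
outer loop
vertex 0.123 -1.362 1.372
vertex 0.3 -1.06 1.68
vertex -0.886 -0.968 1.92
endloop
endfacet
facet normal -0.626 -0.176 0.759
outer loop
vertex -2.143 0.796 0.258
vertex -2.949 1.772 -0.18
vertex -2.961 -0.296 -0.67
endloop
endfacet
facet normal 0.603 -0.728 0.326
outer loop
vertex -2.311 -0.112 -1.46
vertex -2.143 0.796 0.258
vertex -2.961 -0.296 -0.67
endloop
endfacet
facet normal -0.625 -0.176 0.760
outer loop
vertex -2.961 -0.296 -0.67
vertex -2.949 1.772 -0.18
vertex -3.768 0.681 -1.107
endloop
endfacet
facet normal -0.496 -0.661 -0.562
outer loop
vertex -3.768 0.681 -1.107
vertex -2.311 -0.112 -1.46
vertex -2.961 -0.296 -0.67
endloop
endfacet
facet normal 0.496 0.662 0.562
outer loop
vertex -2.143 0.796 0.258
vertex -2.299 1.956 -0.97
vertex -2.949 1.772 -0.18
endloop
endfacet
facet normal 0.602 -0.729 0.326
outer loop
vertex -1.492 0.979 -0.533
vertex -2.143 0.796 0.258
vertex -2.311 -0.112 -1.46
endloop
endfacet
facet normal 0.497 0.662 0.562
outer loop
vertex -1.492 0.979 -0.533
vertex -2.299 1.956 -0.97
vertex -2.143 0.796 0.258
endloop
endfacet
facet normal -0.602 0.729 -0.326
outer loop
vertex -2.949 1.772 -0.18
vertex -2.299 1.956 -0.97
vertex -3.768 0.681 -1.107
endloop
endfacet
facet normal -0.496 -0.662 -0.562
outer loop
vertex -3.117 0.864 -1.898
vertex -2.311 -0.112 -1.46
vertex -3.768 0.681 -1.107
endloop
endfacet
facet normal -0.602 0.729 -0.327
outer loop
vertex -3.768 0.681 -1.107
vertex -2.299 1.956 -0.97
vertex -3.117 0.864 -1.898
endloop
endfacet
facet normal 0.626 0.176 -0.760
outer loop
vertex -3.117 0.864 -1.898
vertex -1.492 0.979 -0.533
vertex -2.311 -0.112 -1.46
endloop
endfacet
facet normal 0.626 0.177 -0.760
outer loop
vertex -2.299 1.956 -0.97
vertex -1.492 0.979 -0.533
vertex -3.117 0.864 -1.898
endloop
endfacet
facet normal 0.523 0.064 -0.850
outer loop
vertex 2.393 -0.794 0.6
vertex 1.772 -0.805 0.217
vertex 2.132 -0.228 0.482
endloop
endfacet
facet normal 0.457 0.379 0.805
outer loop
vertex 2.393 -0.794 0.6
vertex 2.132 -0.228 0.482
vertex 1.028 -0.895 1.423
endloop
endfacet
facet normal 0.524 0.064 -0.850
outer loop
vertex 2.132 -0.228 0.482
vertex 1.772 -0.805 0.217
vertex 1.6 -0.097 0.164
endloop
endfacet
facet normal -0.090 0.859 0.504
outer loop
vertex 2.132 -0.228 0.482
vertex 1.6 -0.097 0.164
vertex 1.028 -0.895 1.423
endloop
endfacet
facet normal 0.523 0.063 -0.850
outer loop
vertex 1.6 -0.097 0.164
vertex 1.772 -0.805 0.217
vertex 1.197 -0.499 -0.114
endloop
endfacet
facet normal -0.734 0.672 0.092
outer loop
vertex 1.6 -0.097 0.164
vertex 1.197 -0.499 -0.114
vertex 1.028 -0.895 1.423
endloop
endfacet
facet normal 0.523 0.064 -0.850
outer loop
vertex 1.197 -0.499 -0.114
vertex 1.772 -0.805 0.217
vertex 1.227 -1.131 -0.143
endloop
endfacet
facet normal -0.992 -0.042 -0.120
outer loop
vertex 1.197 -0.499 -0.114
vertex 1.227 -1.131 -0.143
vertex 1.028 -0.895 1.423
endloop
endfacet
facet normal 0.524 0.063 -0.850
outer loop
vertex 1.227 -1.131 -0.143
vertex 1.772 -0.805 0.217
vertex 1.666 -1.518 0.099
endloop
endfacet
facet normal -0.669 -0.742 0.027
outer loop
vertex 1.227 -1.131 -0.143
vertex 1.666 -1.518 0.099
vertex 1.028 -0.895 1.423
endloop
endfacet
facet normal 0.524 0.063 -0.850
outer loop
vertex 1.666 -1.518 0.099
vertex 1.772 -0.805 0.217
vertex 2.185 -1.368 0.43
endloop
endfacet
facet normal -0.008 -0.906 0.423
outer loop
vertex 1.666 -1.518 0.099
vertex 2.185 -1.368 0.43
vertex 1.028 -0.895 1.423
endloop
endfacet
facet normal 0.523 0.062 -0.850
outer loop
vertex 2.185 -1.368 0.43
vertex 1.772 -0.805 0.217
vertex 2.393 -0.794 0.6
endloop
endfacet
facet normal 0.494 -0.407 0.769
outer loop
vertex 2.185 -1.368 0.43
vertex 2.393 -0.794 0.6
vertex 1.028 -0.895 1.423
endloop
endfacet

endsolid


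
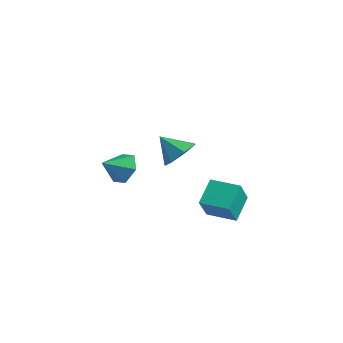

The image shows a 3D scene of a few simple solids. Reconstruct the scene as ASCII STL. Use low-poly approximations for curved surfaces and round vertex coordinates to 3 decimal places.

solid 
facet normal 0.582 0.418 -0.698
outer loop
vertex 2.625 -0.029 2.442
vertex 2.171 0.754 2.533
vertex 2.911 0.472 2.981
endloop
endfacet
facet normal 0.309 -0.773 0.554
outer loop
vertex 2.625 -0.029 2.442
vertex 2.911 0.472 2.981
vertex 1.409 0.206 3.447
endloop
endfacet
facet normal 0.582 0.418 -0.698
outer loop
vertex 2.911 0.472 2.981
vertex 2.171 0.754 2.533
vertex 2.64 1.186 3.183
endloop
endfacet
facet normal 0.317 -0.145 0.937
outer loop
vertex 2.911 0.472 2.981
vertex 2.64 1.186 3.183
vertex 1.409 0.206 3.447
endloop
endfacet
facet normal 0.581 0.419 -0.698
outer loop
vertex 2.64 1.186 3.183
vertex 2.171 0.754 2.533
vertex 2.015 1.574 2.895
endloop
endfacet
facet normal -0.147 0.426 0.893
outer loop
vertex 2.64 1.186 3.183
vertex 2.015 1.574 2.895
vertex 1.409 0.206 3.447
endloop
endfacet
facet normal 0.581 0.419 -0.698
outer loop
vertex 2.015 1.574 2.895
vertex 2.171 0.754 2.533
vertex 1.508 1.345 2.335
endloop
endfacet
facet normal -0.732 0.508 0.455
outer loop
vertex 2.015 1.574 2.895
vertex 1.508 1.345 2.335
vertex 1.409 0.206 3.447
endloop
endfacet
facet normal 0.581 0.419 -0.698
outer loop
vertex 1.508 1.345 2.335
vertex 2.171 0.754 2.533
vertex 1.5 0.671 1.924
endloop
endfacet
facet normal -0.998 0.041 -0.047
outer loop
vertex 1.508 1.345 2.335
vertex 1.5 0.671 1.924
vertex 1.409 0.206 3.447
endloop
endfacet
facet normal 0.581 0.418 -0.698
outer loop
vertex 1.5 0.671 1.924
vertex 2.171 0.754 2.533
vertex 1.998 0.059 1.972
endloop
endfacet
facet normal -0.745 -0.624 -0.235
outer loop
vertex 1.5 0.671 1.924
vertex 1.998 0.059 1.972
vertex 1.409 0.206 3.447
endloop
endfacet
facet normal 0.582 0.418 -0.698
outer loop
vertex 1.998 0.059 1.972
vertex 2.171 0.754 2.533
vertex 2.625 -0.029 2.442
endloop
endfacet
facet normal -0.163 -0.986 0.033
outer loop
vertex 1.998 0.059 1.972
vertex 2.625 -0.029 2.442
vertex 1.409 0.206 3.447
endloop
endfacet
facet normal -0.854 -0.516 0.069
outer loop
vertex 3.388 0.839 0.101
vertex 2.887 1.789 1.014
vertex 2.787 1.673 -1.098
endloop
endfacet
facet normal 0.356 -0.674 -0.647
outer loop
vertex 3.973 2.391 -1.194
vertex 3.388 0.839 0.101
vertex 2.787 1.673 -1.098
endloop
endfacet
facet normal -0.854 -0.517 0.069
outer loop
vertex 2.787 1.673 -1.098
vertex 2.887 1.789 1.014
vertex 2.285 2.624 -0.186
endloop
endfacet
facet normal -0.381 0.527 -0.760
outer loop
vertex 2.285 2.624 -0.186
vertex 3.973 2.391 -1.194
vertex 2.787 1.673 -1.098
endloop
endfacet
facet normal 0.381 -0.528 0.759
outer loop
vertex 3.388 0.839 0.101
vertex 4.073 2.507 0.918
vertex 2.887 1.789 1.014
endloop
endfacet
facet normal 0.355 -0.674 -0.647
outer loop
vertex 4.575 1.556 0.006
vertex 3.388 0.839 0.101
vertex 3.973 2.391 -1.194
endloop
endfacet
facet normal 0.380 -0.528 0.760
outer loop
vertex 4.575 1.556 0.006
vertex 4.073 2.507 0.918
vertex 3.388 0.839 0.101
endloop
endfacet
facet normal -0.356 0.674 0.647
outer loop
vertex 2.887 1.789 1.014
vertex 4.073 2.507 0.918
vertex 2.285 2.624 -0.186
endloop
endfacet
facet normal -0.380 0.529 -0.759
outer loop
vertex 3.472 3.341 -0.281
vertex 3.973 2.391 -1.194
vertex 2.285 2.624 -0.186
endloop
endfacet
facet normal -0.356 0.674 0.647
outer loop
vertex 2.285 2.624 -0.186
vertex 4.073 2.507 0.918
vertex 3.472 3.341 -0.281
endloop
endfacet
facet normal 0.854 0.516 -0.069
outer loop
vertex 3.472 3.341 -0.281
vertex 4.575 1.556 0.006
vertex 3.973 2.391 -1.194
endloop
endfacet
facet normal 0.854 0.516 -0.069
outer loop
vertex 4.073 2.507 0.918
vertex 4.575 1.556 0.006
vertex 3.472 3.341 -0.281
endloop
endfacet
facet normal 0.091 0.871 -0.483
outer loop
vertex -1.111 0.109 -0.335
vertex -1.773 0.47 0.191
vertex -0.894 0.525 0.456
endloop
endfacet
facet normal 0.765 -0.633 0.123
outer loop
vertex -1.111 0.109 -0.335
vertex -0.894 0.525 0.456
vertex -1.887 -0.61 0.789
endloop
endfacet
facet normal 0.091 0.871 -0.482
outer loop
vertex -0.894 0.525 0.456
vertex -1.773 0.47 0.191
vertex -1.557 0.886 0.983
endloop
endfacet
facet normal 0.529 -0.223 0.819
outer loop
vertex -0.894 0.525 0.456
vertex -1.557 0.886 0.983
vertex -1.887 -0.61 0.789
endloop
endfacet
facet normal 0.092 0.871 -0.483
outer loop
vertex -1.557 0.886 0.983
vertex -1.773 0.47 0.191
vertex -2.436 0.831 0.717
endloop
endfacet
facet normal -0.286 -0.061 0.956
outer loop
vertex -1.557 0.886 0.983
vertex -2.436 0.831 0.717
vertex -1.887 -0.61 0.789
endloop
endfacet
facet normal 0.092 0.871 -0.482
outer loop
vertex -2.436 0.831 0.717
vertex -1.773 0.47 0.191
vertex -2.652 0.416 -0.074
endloop
endfacet
facet normal -0.864 -0.309 0.398
outer loop
vertex -2.436 0.831 0.717
vertex -2.652 0.416 -0.074
vertex -1.887 -0.61 0.789
endloop
endfacet
facet normal 0.092 0.871 -0.483
outer loop
vertex -2.652 0.416 -0.074
vertex -1.773 0.47 0.191
vertex -1.99 0.054 -0.601
endloop
endfacet
facet normal -0.629 -0.719 -0.297
outer loop
vertex -2.652 0.416 -0.074
vertex -1.99 0.054 -0.601
vertex -1.887 -0.61 0.789
endloop
endfacet
facet normal 0.092 0.871 -0.483
outer loop
vertex -1.99 0.054 -0.601
vertex -1.773 0.47 0.191
vertex -1.111 0.109 -0.335
endloop
endfacet
facet normal 0.187 -0.881 -0.435
outer loop
vertex -1.99 0.054 -0.601
vertex -1.111 0.109 -0.335
vertex -1.887 -0.61 0.789
endloop
endfacet

endsolid


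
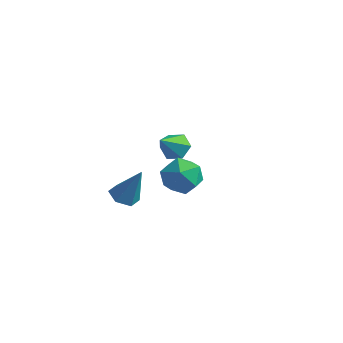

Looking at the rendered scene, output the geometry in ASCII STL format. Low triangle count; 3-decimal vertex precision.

solid 
facet normal -0.401 -0.157 -0.903
outer loop
vertex -2.244 -1.155 -2.531
vertex -2.94 -0.775 -2.288
vertex -2.328 -0.336 -2.636
endloop
endfacet
facet normal 0.991 0.089 -0.096
outer loop
vertex -2.244 -1.155 -2.531
vertex -2.328 -0.336 -2.636
vertex -2.1 -0.445 -0.392
endloop
endfacet
facet normal -0.400 -0.157 -0.903
outer loop
vertex -2.328 -0.336 -2.636
vertex -2.94 -0.775 -2.288
vertex -3.025 0.044 -2.393
endloop
endfacet
facet normal 0.477 0.879 -0.006
outer loop
vertex -2.328 -0.336 -2.636
vertex -3.025 0.044 -2.393
vertex -2.1 -0.445 -0.392
endloop
endfacet
facet normal -0.400 -0.157 -0.903
outer loop
vertex -3.025 0.044 -2.393
vertex -2.94 -0.775 -2.288
vertex -3.637 -0.395 -2.045
endloop
endfacet
facet normal -0.385 0.840 0.383
outer loop
vertex -3.025 0.044 -2.393
vertex -3.637 -0.395 -2.045
vertex -2.1 -0.445 -0.392
endloop
endfacet
facet normal -0.400 -0.157 -0.903
outer loop
vertex -3.637 -0.395 -2.045
vertex -2.94 -0.775 -2.288
vertex -3.553 -1.214 -1.94
endloop
endfacet
facet normal -0.732 0.012 0.681
outer loop
vertex -3.637 -0.395 -2.045
vertex -3.553 -1.214 -1.94
vertex -2.1 -0.445 -0.392
endloop
endfacet
facet normal -0.400 -0.157 -0.903
outer loop
vertex -3.553 -1.214 -1.94
vertex -2.94 -0.775 -2.288
vertex -2.856 -1.594 -2.183
endloop
endfacet
facet normal -0.218 -0.777 0.590
outer loop
vertex -3.553 -1.214 -1.94
vertex -2.856 -1.594 -2.183
vertex -2.1 -0.445 -0.392
endloop
endfacet
facet normal -0.401 -0.157 -0.903
outer loop
vertex -2.856 -1.594 -2.183
vertex -2.94 -0.775 -2.288
vertex -2.244 -1.155 -2.531
endloop
endfacet
facet normal 0.644 -0.738 0.202
outer loop
vertex -2.856 -1.594 -2.183
vertex -2.244 -1.155 -2.531
vertex -2.1 -0.445 -0.392
endloop
endfacet
facet normal 0.024 0.724 -0.689
outer loop
vertex -1.987 2.893 -1.382
vertex -2.659 3.275 -1.004
vertex -1.858 3.477 -0.764
endloop
endfacet
facet normal 0.905 -0.387 0.177
outer loop
vertex -1.987 2.893 -1.382
vertex -1.858 3.477 -0.764
vertex -2.701 1.965 0.244
endloop
endfacet
facet normal 0.024 0.724 -0.689
outer loop
vertex -1.858 3.477 -0.764
vertex -2.659 3.275 -1.004
vertex -2.529 3.859 -0.386
endloop
endfacet
facet normal 0.569 0.213 0.795
outer loop
vertex -1.858 3.477 -0.764
vertex -2.529 3.859 -0.386
vertex -2.701 1.965 0.244
endloop
endfacet
facet normal 0.024 0.724 -0.689
outer loop
vertex -2.529 3.859 -0.386
vertex -2.659 3.275 -1.004
vertex -3.33 3.657 -0.626
endloop
endfacet
facet normal -0.346 0.324 0.881
outer loop
vertex -2.529 3.859 -0.386
vertex -3.33 3.657 -0.626
vertex -2.701 1.965 0.244
endloop
endfacet
facet normal 0.024 0.724 -0.689
outer loop
vertex -3.33 3.657 -0.626
vertex -2.659 3.275 -1.004
vertex -3.459 3.073 -1.244
endloop
endfacet
facet normal -0.923 -0.164 0.348
outer loop
vertex -3.33 3.657 -0.626
vertex -3.459 3.073 -1.244
vertex -2.701 1.965 0.244
endloop
endfacet
facet normal 0.024 0.724 -0.689
outer loop
vertex -3.459 3.073 -1.244
vertex -2.659 3.275 -1.004
vertex -2.788 2.691 -1.622
endloop
endfacet
facet normal -0.587 -0.764 -0.270
outer loop
vertex -3.459 3.073 -1.244
vertex -2.788 2.691 -1.622
vertex -2.701 1.965 0.244
endloop
endfacet
facet normal 0.024 0.724 -0.689
outer loop
vertex -2.788 2.691 -1.622
vertex -2.659 3.275 -1.004
vertex -1.987 2.893 -1.382
endloop
endfacet
facet normal 0.327 -0.875 -0.356
outer loop
vertex -2.788 2.691 -1.622
vertex -1.987 2.893 -1.382
vertex -2.701 1.965 0.244
endloop
endfacet
facet normal 0.094 0.638 0.764
outer loop
vertex 1.834 -2.042 2.92
vertex 1.613 -2.875 3.643
vertex 2.674 -2.664 3.336
endloop
endfacet
facet normal 0.510 0.833 0.216
outer loop
vertex 1.834 -2.042 2.92
vertex 2.674 -2.664 3.336
vertex 2.67 -2.379 2.247
endloop
endfacet
facet normal 0.091 0.931 -0.353
outer loop
vertex 1.834 -2.042 2.92
vertex 2.67 -2.379 2.247
vertex 1.607 -2.413 1.883
endloop
endfacet
facet normal -0.583 0.797 -0.158
outer loop
vertex 1.834 -2.042 2.92
vertex 1.607 -2.413 1.883
vertex 0.953 -2.721 2.745
endloop
endfacet
facet normal -0.581 0.616 0.532
outer loop
vertex 1.834 -2.042 2.92
vertex 0.953 -2.721 2.745
vertex 1.613 -2.875 3.643
endloop
endfacet
facet normal 0.953 0.294 0.073
outer loop
vertex 2.67 -2.379 2.247
vertex 2.674 -2.664 3.336
vertex 2.967 -3.419 2.555
endloop
endfacet
facet normal 0.282 -0.023 0.959
outer loop
vertex 2.674 -2.664 3.336
vertex 1.613 -2.875 3.643
vertex 2.313 -3.727 3.417
endloop
endfacet
facet normal -0.809 -0.058 0.585
outer loop
vertex 1.613 -2.875 3.643
vertex 0.953 -2.721 2.745
vertex 1.25 -3.761 3.053
endloop
endfacet
facet normal -0.813 0.235 -0.533
outer loop
vertex 0.953 -2.721 2.745
vertex 1.607 -2.413 1.883
vertex 1.246 -3.476 1.964
endloop
endfacet
facet normal 0.276 0.452 -0.848
outer loop
vertex 1.607 -2.413 1.883
vertex 2.67 -2.379 2.247
vertex 2.307 -3.265 1.657
endloop
endfacet
facet normal 0.583 -0.797 0.158
outer loop
vertex 2.086 -4.098 2.38
vertex 2.967 -3.419 2.555
vertex 2.313 -3.727 3.417
endloop
endfacet
facet normal -0.091 -0.931 0.353
outer loop
vertex 2.086 -4.098 2.38
vertex 2.313 -3.727 3.417
vertex 1.25 -3.761 3.053
endloop
endfacet
facet normal -0.510 -0.833 -0.216
outer loop
vertex 2.086 -4.098 2.38
vertex 1.25 -3.761 3.053
vertex 1.246 -3.476 1.964
endloop
endfacet
facet normal -0.094 -0.638 -0.764
outer loop
vertex 2.086 -4.098 2.38
vertex 1.246 -3.476 1.964
vertex 2.307 -3.265 1.657
endloop
endfacet
facet normal 0.581 -0.616 -0.532
outer loop
vertex 2.086 -4.098 2.38
vertex 2.307 -3.265 1.657
vertex 2.967 -3.419 2.555
endloop
endfacet
facet normal 0.813 -0.235 0.533
outer loop
vertex 2.313 -3.727 3.417
vertex 2.967 -3.419 2.555
vertex 2.674 -2.664 3.336
endloop
endfacet
facet normal -0.276 -0.452 0.848
outer loop
vertex 1.25 -3.761 3.053
vertex 2.313 -3.727 3.417
vertex 1.613 -2.875 3.643
endloop
endfacet
facet normal -0.953 -0.294 -0.073
outer loop
vertex 1.246 -3.476 1.964
vertex 1.25 -3.761 3.053
vertex 0.953 -2.721 2.745
endloop
endfacet
facet normal -0.282 0.023 -0.959
outer loop
vertex 2.307 -3.265 1.657
vertex 1.246 -3.476 1.964
vertex 1.607 -2.413 1.883
endloop
endfacet
facet normal 0.809 0.058 -0.585
outer loop
vertex 2.967 -3.419 2.555
vertex 2.307 -3.265 1.657
vertex 2.67 -2.379 2.247
endloop
endfacet

endsolid


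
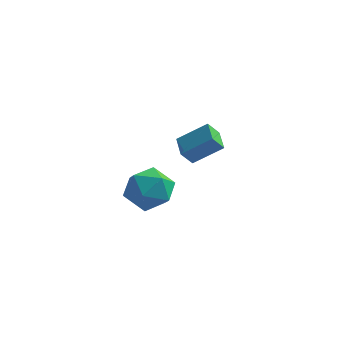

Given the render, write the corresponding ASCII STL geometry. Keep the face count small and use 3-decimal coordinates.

solid 
facet normal -0.775 -0.252 -0.579
outer loop
vertex 1.671 0.267 -0.754
vertex 1.206 1.207 -0.541
vertex 2.056 0.608 -1.418
endloop
endfacet
facet normal 0.435 -0.878 -0.199
outer loop
vertex 3.234 0.993 -0.539
vertex 1.671 0.267 -0.754
vertex 2.056 0.608 -1.418
endloop
endfacet
facet normal -0.775 -0.254 -0.578
outer loop
vertex 2.056 0.608 -1.418
vertex 1.206 1.207 -0.541
vertex 1.59 1.548 -1.206
endloop
endfacet
facet normal 0.458 0.405 -0.791
outer loop
vertex 1.59 1.548 -1.206
vertex 3.234 0.993 -0.539
vertex 2.056 0.608 -1.418
endloop
endfacet
facet normal -0.458 -0.406 0.791
outer loop
vertex 1.671 0.267 -0.754
vertex 2.384 1.592 0.338
vertex 1.206 1.207 -0.541
endloop
endfacet
facet normal 0.435 -0.878 -0.199
outer loop
vertex 2.85 0.652 0.126
vertex 1.671 0.267 -0.754
vertex 3.234 0.993 -0.539
endloop
endfacet
facet normal -0.458 -0.405 0.791
outer loop
vertex 2.85 0.652 0.126
vertex 2.384 1.592 0.338
vertex 1.671 0.267 -0.754
endloop
endfacet
facet normal -0.435 0.878 0.199
outer loop
vertex 1.206 1.207 -0.541
vertex 2.384 1.592 0.338
vertex 1.59 1.548 -1.206
endloop
endfacet
facet normal 0.458 0.406 -0.791
outer loop
vertex 2.769 1.933 -0.326
vertex 3.234 0.993 -0.539
vertex 1.59 1.548 -1.206
endloop
endfacet
facet normal -0.435 0.878 0.199
outer loop
vertex 1.59 1.548 -1.206
vertex 2.384 1.592 0.338
vertex 2.769 1.933 -0.326
endloop
endfacet
facet normal 0.776 0.253 0.578
outer loop
vertex 2.769 1.933 -0.326
vertex 2.85 0.652 0.126
vertex 3.234 0.993 -0.539
endloop
endfacet
facet normal 0.775 0.253 0.579
outer loop
vertex 2.384 1.592 0.338
vertex 2.85 0.652 0.126
vertex 2.769 1.933 -0.326
endloop
endfacet
facet normal -0.604 0.361 0.710
outer loop
vertex 0.676 -3.067 -0.145
vertex 1.071 -3.79 0.558
vertex 1.538 -2.818 0.462
endloop
endfacet
facet normal -0.425 0.871 0.245
outer loop
vertex 0.676 -3.067 -0.145
vertex 1.538 -2.818 0.462
vertex 1.512 -2.536 -0.584
endloop
endfacet
facet normal -0.632 0.661 -0.404
outer loop
vertex 0.676 -3.067 -0.145
vertex 1.512 -2.536 -0.584
vertex 1.029 -3.334 -1.134
endloop
endfacet
facet normal -0.940 0.020 -0.341
outer loop
vertex 0.676 -3.067 -0.145
vertex 1.029 -3.334 -1.134
vertex 0.756 -4.109 -0.428
endloop
endfacet
facet normal -0.923 -0.165 0.348
outer loop
vertex 0.676 -3.067 -0.145
vertex 0.756 -4.109 -0.428
vertex 1.071 -3.79 0.558
endloop
endfacet
facet normal 0.286 0.927 0.243
outer loop
vertex 1.512 -2.536 -0.584
vertex 1.538 -2.818 0.462
vertex 2.424 -2.931 -0.152
endloop
endfacet
facet normal -0.004 0.100 0.995
outer loop
vertex 1.538 -2.818 0.462
vertex 1.071 -3.79 0.558
vertex 2.151 -3.706 0.554
endloop
endfacet
facet normal -0.519 -0.751 0.409
outer loop
vertex 1.071 -3.79 0.558
vertex 0.756 -4.109 -0.428
vertex 1.668 -4.504 0.004
endloop
endfacet
facet normal -0.547 -0.450 -0.706
outer loop
vertex 0.756 -4.109 -0.428
vertex 1.029 -3.334 -1.134
vertex 1.642 -4.222 -1.042
endloop
endfacet
facet normal -0.049 0.587 -0.808
outer loop
vertex 1.029 -3.334 -1.134
vertex 1.512 -2.536 -0.584
vertex 2.109 -3.25 -1.138
endloop
endfacet
facet normal 0.940 -0.020 0.341
outer loop
vertex 2.504 -3.973 -0.435
vertex 2.424 -2.931 -0.152
vertex 2.151 -3.706 0.554
endloop
endfacet
facet normal 0.632 -0.661 0.404
outer loop
vertex 2.504 -3.973 -0.435
vertex 2.151 -3.706 0.554
vertex 1.668 -4.504 0.004
endloop
endfacet
facet normal 0.425 -0.871 -0.245
outer loop
vertex 2.504 -3.973 -0.435
vertex 1.668 -4.504 0.004
vertex 1.642 -4.222 -1.042
endloop
endfacet
facet normal 0.604 -0.361 -0.710
outer loop
vertex 2.504 -3.973 -0.435
vertex 1.642 -4.222 -1.042
vertex 2.109 -3.25 -1.138
endloop
endfacet
facet normal 0.923 0.165 -0.348
outer loop
vertex 2.504 -3.973 -0.435
vertex 2.109 -3.25 -1.138
vertex 2.424 -2.931 -0.152
endloop
endfacet
facet normal 0.547 0.450 0.706
outer loop
vertex 2.151 -3.706 0.554
vertex 2.424 -2.931 -0.152
vertex 1.538 -2.818 0.462
endloop
endfacet
facet normal 0.049 -0.587 0.808
outer loop
vertex 1.668 -4.504 0.004
vertex 2.151 -3.706 0.554
vertex 1.071 -3.79 0.558
endloop
endfacet
facet normal -0.286 -0.927 -0.243
outer loop
vertex 1.642 -4.222 -1.042
vertex 1.668 -4.504 0.004
vertex 0.756 -4.109 -0.428
endloop
endfacet
facet normal 0.004 -0.100 -0.995
outer loop
vertex 2.109 -3.25 -1.138
vertex 1.642 -4.222 -1.042
vertex 1.029 -3.334 -1.134
endloop
endfacet
facet normal 0.519 0.751 -0.409
outer loop
vertex 2.424 -2.931 -0.152
vertex 2.109 -3.25 -1.138
vertex 1.512 -2.536 -0.584
endloop
endfacet

endsolid


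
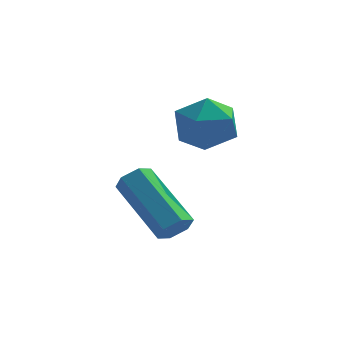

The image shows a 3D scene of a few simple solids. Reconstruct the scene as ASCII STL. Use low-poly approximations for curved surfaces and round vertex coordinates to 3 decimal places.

solid 
facet normal -0.282 0.928 -0.246
outer loop
vertex 2.392 -0.925 1.401
vertex 1.474 -1.191 1.449
vertex 1.915 -0.851 2.227
endloop
endfacet
facet normal 0.337 0.935 0.111
outer loop
vertex 2.392 -0.925 1.401
vertex 1.915 -0.851 2.227
vertex 2.815 -1.175 2.222
endloop
endfacet
facet normal 0.806 0.536 -0.252
outer loop
vertex 2.392 -0.925 1.401
vertex 2.815 -1.175 2.222
vertex 2.93 -1.715 1.44
endloop
endfacet
facet normal 0.476 0.283 -0.833
outer loop
vertex 2.392 -0.925 1.401
vertex 2.93 -1.715 1.44
vertex 2.101 -1.725 0.963
endloop
endfacet
facet normal -0.195 0.525 -0.829
outer loop
vertex 2.392 -0.925 1.401
vertex 2.101 -1.725 0.963
vertex 1.474 -1.191 1.449
endloop
endfacet
facet normal 0.230 0.626 0.745
outer loop
vertex 2.815 -1.175 2.222
vertex 1.915 -0.851 2.227
vertex 2.159 -1.595 2.777
endloop
endfacet
facet normal -0.771 0.614 0.168
outer loop
vertex 1.915 -0.851 2.227
vertex 1.474 -1.191 1.449
vertex 1.33 -1.605 2.3
endloop
endfacet
facet normal -0.632 -0.037 -0.774
outer loop
vertex 1.474 -1.191 1.449
vertex 2.101 -1.725 0.963
vertex 1.445 -2.145 1.518
endloop
endfacet
facet normal 0.455 -0.428 -0.781
outer loop
vertex 2.101 -1.725 0.963
vertex 2.93 -1.715 1.44
vertex 2.345 -2.469 1.513
endloop
endfacet
facet normal 0.987 -0.019 0.158
outer loop
vertex 2.93 -1.715 1.44
vertex 2.815 -1.175 2.222
vertex 2.786 -2.129 2.291
endloop
endfacet
facet normal -0.476 -0.283 0.833
outer loop
vertex 1.868 -2.395 2.339
vertex 2.159 -1.595 2.777
vertex 1.33 -1.605 2.3
endloop
endfacet
facet normal -0.806 -0.536 0.252
outer loop
vertex 1.868 -2.395 2.339
vertex 1.33 -1.605 2.3
vertex 1.445 -2.145 1.518
endloop
endfacet
facet normal -0.337 -0.935 -0.111
outer loop
vertex 1.868 -2.395 2.339
vertex 1.445 -2.145 1.518
vertex 2.345 -2.469 1.513
endloop
endfacet
facet normal 0.282 -0.928 0.246
outer loop
vertex 1.868 -2.395 2.339
vertex 2.345 -2.469 1.513
vertex 2.786 -2.129 2.291
endloop
endfacet
facet normal 0.195 -0.525 0.829
outer loop
vertex 1.868 -2.395 2.339
vertex 2.786 -2.129 2.291
vertex 2.159 -1.595 2.777
endloop
endfacet
facet normal -0.455 0.428 0.781
outer loop
vertex 1.33 -1.605 2.3
vertex 2.159 -1.595 2.777
vertex 1.915 -0.851 2.227
endloop
endfacet
facet normal -0.987 0.019 -0.158
outer loop
vertex 1.445 -2.145 1.518
vertex 1.33 -1.605 2.3
vertex 1.474 -1.191 1.449
endloop
endfacet
facet normal -0.230 -0.626 -0.745
outer loop
vertex 2.345 -2.469 1.513
vertex 1.445 -2.145 1.518
vertex 2.101 -1.725 0.963
endloop
endfacet
facet normal 0.771 -0.614 -0.168
outer loop
vertex 2.786 -2.129 2.291
vertex 2.345 -2.469 1.513
vertex 2.93 -1.715 1.44
endloop
endfacet
facet normal 0.632 0.037 0.774
outer loop
vertex 2.159 -1.595 2.777
vertex 2.786 -2.129 2.291
vertex 2.815 -1.175 2.222
endloop
endfacet
facet normal 0.531 -0.683 -0.502
outer loop
vertex 1.541 -3.626 -0.553
vertex 1.389 -3.401 -1.02
vertex 1.839 -3.233 -0.773
endloop
endfacet
facet normal 0.644 -0.061 0.763
outer loop
vertex 1.541 -3.626 -0.553
vertex 1.839 -3.233 -0.773
vertex 0.423 -2.184 0.506
endloop
endfacet
facet normal 0.644 -0.061 0.763
outer loop
vertex 0.423 -2.184 0.506
vertex 1.839 -3.233 -0.773
vertex 0.721 -1.791 0.286
endloop
endfacet
facet normal -0.530 0.683 0.503
outer loop
vertex 0.423 -2.184 0.506
vertex 0.721 -1.791 0.286
vertex 0.271 -1.959 0.04
endloop
endfacet
facet normal 0.531 -0.683 -0.502
outer loop
vertex 1.839 -3.233 -0.773
vertex 1.389 -3.401 -1.02
vertex 1.687 -3.008 -1.24
endloop
endfacet
facet normal 0.800 0.599 0.028
outer loop
vertex 1.839 -3.233 -0.773
vertex 1.687 -3.008 -1.24
vertex 0.721 -1.791 0.286
endloop
endfacet
facet normal 0.800 0.599 0.028
outer loop
vertex 0.721 -1.791 0.286
vertex 1.687 -3.008 -1.24
vertex 0.569 -1.566 -0.18
endloop
endfacet
facet normal -0.530 0.683 0.503
outer loop
vertex 0.721 -1.791 0.286
vertex 0.569 -1.566 -0.18
vertex 0.271 -1.959 0.04
endloop
endfacet
facet normal 0.530 -0.683 -0.503
outer loop
vertex 1.687 -3.008 -1.24
vertex 1.389 -3.401 -1.02
vertex 1.237 -3.176 -1.486
endloop
endfacet
facet normal 0.155 0.660 -0.735
outer loop
vertex 1.687 -3.008 -1.24
vertex 1.237 -3.176 -1.486
vertex 0.569 -1.566 -0.18
endloop
endfacet
facet normal 0.156 0.661 -0.734
outer loop
vertex 0.569 -1.566 -0.18
vertex 1.237 -3.176 -1.486
vertex 0.119 -1.734 -0.427
endloop
endfacet
facet normal -0.531 0.683 0.502
outer loop
vertex 0.569 -1.566 -0.18
vertex 0.119 -1.734 -0.427
vertex 0.271 -1.959 0.04
endloop
endfacet
facet normal 0.530 -0.683 -0.503
outer loop
vertex 1.237 -3.176 -1.486
vertex 1.389 -3.401 -1.02
vertex 0.939 -3.569 -1.266
endloop
endfacet
facet normal -0.644 0.061 -0.763
outer loop
vertex 1.237 -3.176 -1.486
vertex 0.939 -3.569 -1.266
vertex 0.119 -1.734 -0.427
endloop
endfacet
facet normal -0.644 0.061 -0.763
outer loop
vertex 0.119 -1.734 -0.427
vertex 0.939 -3.569 -1.266
vertex -0.179 -2.127 -0.207
endloop
endfacet
facet normal -0.531 0.683 0.502
outer loop
vertex 0.119 -1.734 -0.427
vertex -0.179 -2.127 -0.207
vertex 0.271 -1.959 0.04
endloop
endfacet
facet normal 0.530 -0.683 -0.503
outer loop
vertex 0.939 -3.569 -1.266
vertex 1.389 -3.401 -1.02
vertex 1.091 -3.794 -0.8
endloop
endfacet
facet normal -0.800 -0.599 -0.028
outer loop
vertex 0.939 -3.569 -1.266
vertex 1.091 -3.794 -0.8
vertex -0.179 -2.127 -0.207
endloop
endfacet
facet normal -0.800 -0.599 -0.028
outer loop
vertex -0.179 -2.127 -0.207
vertex 1.091 -3.794 -0.8
vertex -0.027 -2.352 0.26
endloop
endfacet
facet normal -0.531 0.683 0.502
outer loop
vertex -0.179 -2.127 -0.207
vertex -0.027 -2.352 0.26
vertex 0.271 -1.959 0.04
endloop
endfacet
facet normal 0.531 -0.683 -0.502
outer loop
vertex 1.091 -3.794 -0.8
vertex 1.389 -3.401 -1.02
vertex 1.541 -3.626 -0.553
endloop
endfacet
facet normal -0.156 -0.661 0.734
outer loop
vertex 1.091 -3.794 -0.8
vertex 1.541 -3.626 -0.553
vertex -0.027 -2.352 0.26
endloop
endfacet
facet normal -0.155 -0.660 0.735
outer loop
vertex -0.027 -2.352 0.26
vertex 1.541 -3.626 -0.553
vertex 0.423 -2.184 0.506
endloop
endfacet
facet normal -0.530 0.683 0.503
outer loop
vertex -0.027 -2.352 0.26
vertex 0.423 -2.184 0.506
vertex 0.271 -1.959 0.04
endloop
endfacet

endsolid


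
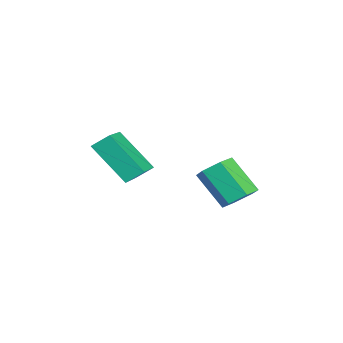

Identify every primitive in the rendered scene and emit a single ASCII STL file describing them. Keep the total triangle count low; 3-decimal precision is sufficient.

solid 
facet normal 0.305 0.562 -0.769
outer loop
vertex 0.06 4.174 -4.002
vertex -0.494 3.922 -4.406
vertex -0.581 4.523 -4.001
endloop
endfacet
facet normal 0.368 0.675 0.639
outer loop
vertex 0.06 4.174 -4.002
vertex -0.581 4.523 -4.001
vertex -0.453 3.23 -2.71
endloop
endfacet
facet normal 0.369 0.675 0.639
outer loop
vertex -0.453 3.23 -2.71
vertex -0.581 4.523 -4.001
vertex -1.094 3.58 -2.709
endloop
endfacet
facet normal -0.306 -0.562 0.769
outer loop
vertex -0.453 3.23 -2.71
vertex -1.094 3.58 -2.709
vertex -1.006 2.978 -3.114
endloop
endfacet
facet normal 0.305 0.562 -0.769
outer loop
vertex -0.581 4.523 -4.001
vertex -0.494 3.922 -4.406
vertex -1.135 4.271 -4.405
endloop
endfacet
facet normal -0.576 0.752 0.320
outer loop
vertex -0.581 4.523 -4.001
vertex -1.135 4.271 -4.405
vertex -1.094 3.58 -2.709
endloop
endfacet
facet normal -0.577 0.752 0.320
outer loop
vertex -1.094 3.58 -2.709
vertex -1.135 4.271 -4.405
vertex -1.647 3.328 -3.113
endloop
endfacet
facet normal -0.306 -0.562 0.769
outer loop
vertex -1.094 3.58 -2.709
vertex -1.647 3.328 -3.113
vertex -1.006 2.978 -3.114
endloop
endfacet
facet normal 0.305 0.563 -0.768
outer loop
vertex -1.135 4.271 -4.405
vertex -0.494 3.922 -4.406
vertex -1.047 3.67 -4.81
endloop
endfacet
facet normal -0.945 0.076 -0.319
outer loop
vertex -1.135 4.271 -4.405
vertex -1.047 3.67 -4.81
vertex -1.647 3.328 -3.113
endloop
endfacet
facet normal -0.945 0.078 -0.318
outer loop
vertex -1.647 3.328 -3.113
vertex -1.047 3.67 -4.81
vertex -1.56 2.726 -3.518
endloop
endfacet
facet normal -0.305 -0.562 0.769
outer loop
vertex -1.647 3.328 -3.113
vertex -1.56 2.726 -3.518
vertex -1.006 2.978 -3.114
endloop
endfacet
facet normal 0.306 0.562 -0.769
outer loop
vertex -1.047 3.67 -4.81
vertex -0.494 3.922 -4.406
vertex -0.406 3.32 -4.811
endloop
endfacet
facet normal -0.369 -0.674 -0.639
outer loop
vertex -1.047 3.67 -4.81
vertex -0.406 3.32 -4.811
vertex -1.56 2.726 -3.518
endloop
endfacet
facet normal -0.369 -0.675 -0.639
outer loop
vertex -1.56 2.726 -3.518
vertex -0.406 3.32 -4.811
vertex -0.919 2.377 -3.519
endloop
endfacet
facet normal -0.305 -0.562 0.769
outer loop
vertex -1.56 2.726 -3.518
vertex -0.919 2.377 -3.519
vertex -1.006 2.978 -3.114
endloop
endfacet
facet normal 0.306 0.562 -0.769
outer loop
vertex -0.406 3.32 -4.811
vertex -0.494 3.922 -4.406
vertex 0.147 3.572 -4.407
endloop
endfacet
facet normal 0.576 -0.752 -0.320
outer loop
vertex -0.406 3.32 -4.811
vertex 0.147 3.572 -4.407
vertex -0.919 2.377 -3.519
endloop
endfacet
facet normal 0.576 -0.752 -0.321
outer loop
vertex -0.919 2.377 -3.519
vertex 0.147 3.572 -4.407
vertex -0.365 2.629 -3.115
endloop
endfacet
facet normal -0.305 -0.562 0.769
outer loop
vertex -0.919 2.377 -3.519
vertex -0.365 2.629 -3.115
vertex -1.006 2.978 -3.114
endloop
endfacet
facet normal 0.305 0.562 -0.769
outer loop
vertex 0.147 3.572 -4.407
vertex -0.494 3.922 -4.406
vertex 0.06 4.174 -4.002
endloop
endfacet
facet normal 0.945 -0.077 0.318
outer loop
vertex 0.147 3.572 -4.407
vertex 0.06 4.174 -4.002
vertex -0.365 2.629 -3.115
endloop
endfacet
facet normal 0.945 -0.077 0.319
outer loop
vertex -0.365 2.629 -3.115
vertex 0.06 4.174 -4.002
vertex -0.453 3.23 -2.71
endloop
endfacet
facet normal -0.305 -0.563 0.768
outer loop
vertex -0.365 2.629 -3.115
vertex -0.453 3.23 -2.71
vertex -1.006 2.978 -3.114
endloop
endfacet
facet normal -0.972 0.060 -0.227
outer loop
vertex -2.636 -1.114 -2.68
vertex -2.713 -0.48 -2.182
vertex -2.205 0.13 -4.198
endloop
endfacet
facet normal 0.096 -0.783 -0.615
outer loop
vertex -0.407 0.02 -3.778
vertex -2.636 -1.114 -2.68
vertex -2.205 0.13 -4.198
endloop
endfacet
facet normal -0.972 0.059 -0.227
outer loop
vertex -2.205 0.13 -4.198
vertex -2.713 -0.48 -2.182
vertex -2.283 0.764 -3.7
endloop
endfacet
facet normal 0.214 0.620 -0.755
outer loop
vertex -2.283 0.764 -3.7
vertex -0.407 0.02 -3.778
vertex -2.205 0.13 -4.198
endloop
endfacet
facet normal -0.214 -0.619 0.755
outer loop
vertex -2.636 -1.114 -2.68
vertex -0.915 -0.59 -1.762
vertex -2.713 -0.48 -2.182
endloop
endfacet
facet normal 0.096 -0.783 -0.615
outer loop
vertex -0.837 -1.224 -2.26
vertex -2.636 -1.114 -2.68
vertex -0.407 0.02 -3.778
endloop
endfacet
facet normal -0.214 -0.620 0.755
outer loop
vertex -0.837 -1.224 -2.26
vertex -0.915 -0.59 -1.762
vertex -2.636 -1.114 -2.68
endloop
endfacet
facet normal -0.096 0.783 0.615
outer loop
vertex -2.713 -0.48 -2.182
vertex -0.915 -0.59 -1.762
vertex -2.283 0.764 -3.7
endloop
endfacet
facet normal 0.214 0.619 -0.755
outer loop
vertex -0.484 0.654 -3.28
vertex -0.407 0.02 -3.778
vertex -2.283 0.764 -3.7
endloop
endfacet
facet normal -0.096 0.783 0.615
outer loop
vertex -2.283 0.764 -3.7
vertex -0.915 -0.59 -1.762
vertex -0.484 0.654 -3.28
endloop
endfacet
facet normal 0.972 -0.060 0.226
outer loop
vertex -0.484 0.654 -3.28
vertex -0.837 -1.224 -2.26
vertex -0.407 0.02 -3.778
endloop
endfacet
facet normal 0.972 -0.059 0.228
outer loop
vertex -0.915 -0.59 -1.762
vertex -0.837 -1.224 -2.26
vertex -0.484 0.654 -3.28
endloop
endfacet

endsolid


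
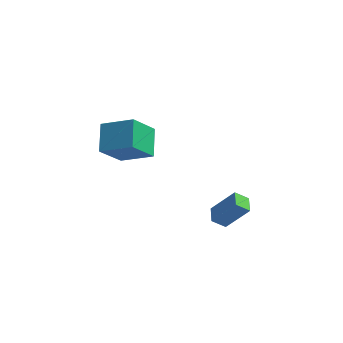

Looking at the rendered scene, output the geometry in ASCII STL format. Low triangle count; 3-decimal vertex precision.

solid 
facet normal -0.903 0.022 -0.428
outer loop
vertex -4.009 1.364 1.045
vertex -4.385 2.813 1.912
vertex -3.247 2.489 -0.504
endloop
endfacet
facet normal 0.218 -0.838 -0.501
outer loop
vertex -1.495 2.447 0.328
vertex -4.009 1.364 1.045
vertex -3.247 2.489 -0.504
endloop
endfacet
facet normal -0.903 0.022 -0.428
outer loop
vertex -3.247 2.489 -0.504
vertex -4.385 2.813 1.912
vertex -3.623 3.938 0.363
endloop
endfacet
facet normal 0.370 0.546 -0.752
outer loop
vertex -3.623 3.938 0.363
vertex -1.495 2.447 0.328
vertex -3.247 2.489 -0.504
endloop
endfacet
facet normal -0.370 -0.546 0.752
outer loop
vertex -4.009 1.364 1.045
vertex -2.633 2.771 2.744
vertex -4.385 2.813 1.912
endloop
endfacet
facet normal 0.218 -0.838 -0.501
outer loop
vertex -2.257 1.322 1.877
vertex -4.009 1.364 1.045
vertex -1.495 2.447 0.328
endloop
endfacet
facet normal -0.370 -0.546 0.752
outer loop
vertex -2.257 1.322 1.877
vertex -2.633 2.771 2.744
vertex -4.009 1.364 1.045
endloop
endfacet
facet normal -0.218 0.838 0.501
outer loop
vertex -4.385 2.813 1.912
vertex -2.633 2.771 2.744
vertex -3.623 3.938 0.363
endloop
endfacet
facet normal 0.370 0.546 -0.752
outer loop
vertex -1.871 3.896 1.195
vertex -1.495 2.447 0.328
vertex -3.623 3.938 0.363
endloop
endfacet
facet normal -0.218 0.838 0.501
outer loop
vertex -3.623 3.938 0.363
vertex -2.633 2.771 2.744
vertex -1.871 3.896 1.195
endloop
endfacet
facet normal 0.903 -0.022 0.428
outer loop
vertex -1.871 3.896 1.195
vertex -2.257 1.322 1.877
vertex -1.495 2.447 0.328
endloop
endfacet
facet normal 0.903 -0.022 0.428
outer loop
vertex -2.633 2.771 2.744
vertex -2.257 1.322 1.877
vertex -1.871 3.896 1.195
endloop
endfacet
facet normal -0.622 -0.107 -0.775
outer loop
vertex 2.181 0.043 -1.768
vertex 1.903 0.925 -1.667
vertex 2.839 0.315 -2.334
endloop
endfacet
facet normal 0.299 -0.948 -0.108
outer loop
vertex 3.997 0.515 -0.893
vertex 2.181 0.043 -1.768
vertex 2.839 0.315 -2.334
endloop
endfacet
facet normal -0.623 -0.108 -0.775
outer loop
vertex 2.839 0.315 -2.334
vertex 1.903 0.925 -1.667
vertex 2.561 1.197 -2.234
endloop
endfacet
facet normal 0.723 0.299 -0.623
outer loop
vertex 2.561 1.197 -2.234
vertex 3.997 0.515 -0.893
vertex 2.839 0.315 -2.334
endloop
endfacet
facet normal -0.723 -0.299 0.623
outer loop
vertex 2.181 0.043 -1.768
vertex 3.061 1.125 -0.226
vertex 1.903 0.925 -1.667
endloop
endfacet
facet normal 0.299 -0.948 -0.108
outer loop
vertex 3.339 0.243 -0.326
vertex 2.181 0.043 -1.768
vertex 3.997 0.515 -0.893
endloop
endfacet
facet normal -0.723 -0.299 0.622
outer loop
vertex 3.339 0.243 -0.326
vertex 3.061 1.125 -0.226
vertex 2.181 0.043 -1.768
endloop
endfacet
facet normal -0.299 0.948 0.108
outer loop
vertex 1.903 0.925 -1.667
vertex 3.061 1.125 -0.226
vertex 2.561 1.197 -2.234
endloop
endfacet
facet normal 0.723 0.299 -0.622
outer loop
vertex 3.719 1.397 -0.792
vertex 3.997 0.515 -0.893
vertex 2.561 1.197 -2.234
endloop
endfacet
facet normal -0.299 0.948 0.108
outer loop
vertex 2.561 1.197 -2.234
vertex 3.061 1.125 -0.226
vertex 3.719 1.397 -0.792
endloop
endfacet
facet normal 0.623 0.108 0.775
outer loop
vertex 3.719 1.397 -0.792
vertex 3.339 0.243 -0.326
vertex 3.997 0.515 -0.893
endloop
endfacet
facet normal 0.622 0.108 0.775
outer loop
vertex 3.061 1.125 -0.226
vertex 3.339 0.243 -0.326
vertex 3.719 1.397 -0.792
endloop
endfacet

endsolid
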